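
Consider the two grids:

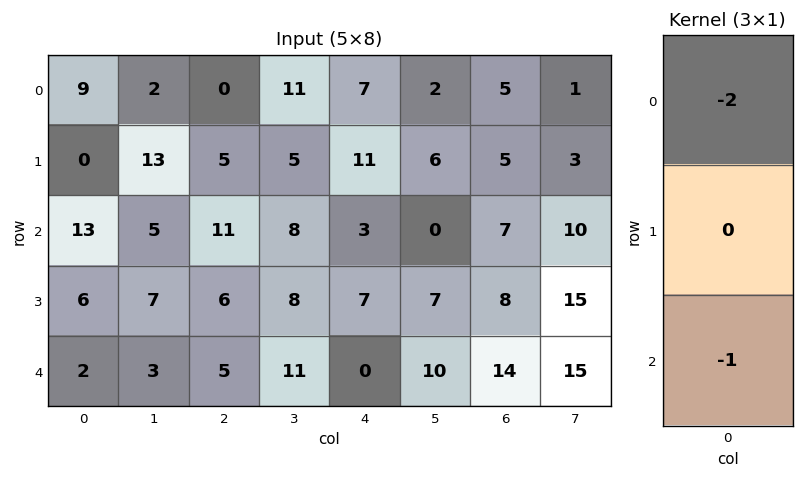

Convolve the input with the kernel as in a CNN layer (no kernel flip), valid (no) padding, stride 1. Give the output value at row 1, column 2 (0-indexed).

The receptive field on the input at this output position is [5 / 11 / 6]. Elementwise product with the kernel and sum: 5·-2 + 6·-1.

-16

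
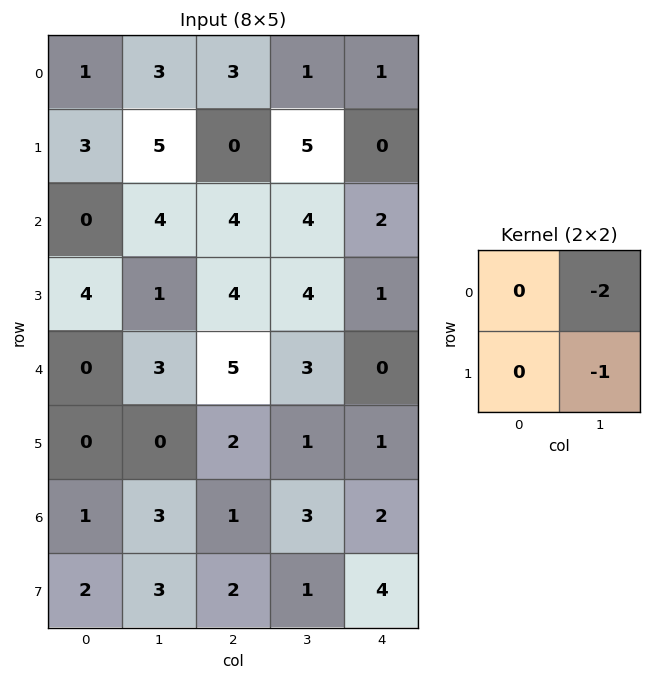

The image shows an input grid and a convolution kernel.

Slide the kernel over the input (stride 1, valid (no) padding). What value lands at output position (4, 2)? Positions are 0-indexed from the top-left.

The receptive field on the input at this output position is [5 3 / 2 1]. Elementwise product with the kernel and sum: 3·-2 + 1·-1.

-7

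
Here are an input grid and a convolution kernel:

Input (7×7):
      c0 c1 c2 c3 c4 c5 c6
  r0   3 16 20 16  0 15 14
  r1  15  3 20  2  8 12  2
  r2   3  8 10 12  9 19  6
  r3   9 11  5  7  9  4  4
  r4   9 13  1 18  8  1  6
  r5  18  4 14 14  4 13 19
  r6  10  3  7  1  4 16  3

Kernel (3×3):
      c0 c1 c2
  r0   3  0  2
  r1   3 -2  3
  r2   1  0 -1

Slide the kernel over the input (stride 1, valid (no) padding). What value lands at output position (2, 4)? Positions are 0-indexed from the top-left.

72

The receptive field on the input at this output position is [9 19 6 / 9 4 4 / 8 1 6]. Elementwise product with the kernel and sum: 9·3 + 6·2 + 9·3 + 4·-2 + 4·3 + 8·1 + 6·-1.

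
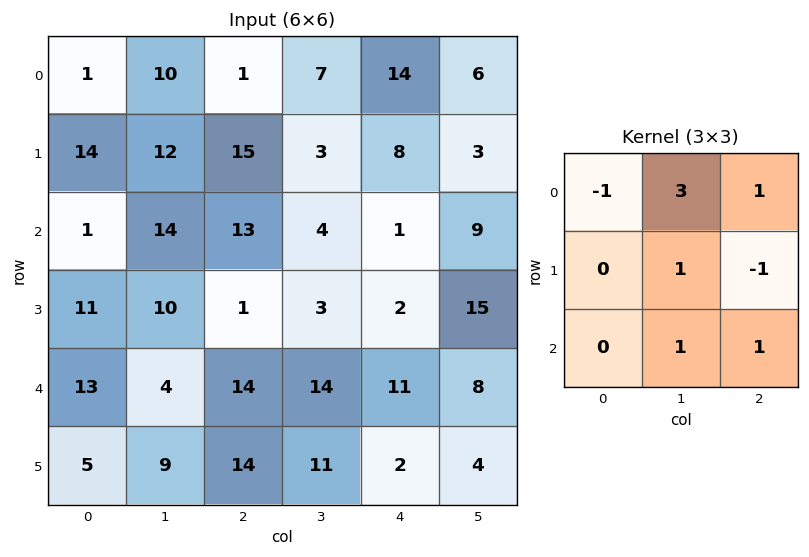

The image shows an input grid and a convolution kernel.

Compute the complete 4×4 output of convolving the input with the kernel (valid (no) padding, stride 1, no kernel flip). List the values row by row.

54 29 34 56
49 49 10 33
81 55 26 14
33 21 26 27

Output[0,0]: The receptive field on the input at this output position is [1 10 1 / 14 12 15 / 1 14 13]. Elementwise product with the kernel and sum: 1·-1 + 10·3 + 1·1 + 12·1 + 15·-1 + 14·1 + 13·1.
Output[0,1]: The receptive field on the input at this output position is [10 1 7 / 12 15 3 / 14 13 4]. Elementwise product with the kernel and sum: 10·-1 + 1·3 + 7·1 + 15·1 + 3·-1 + 13·1 + 4·1.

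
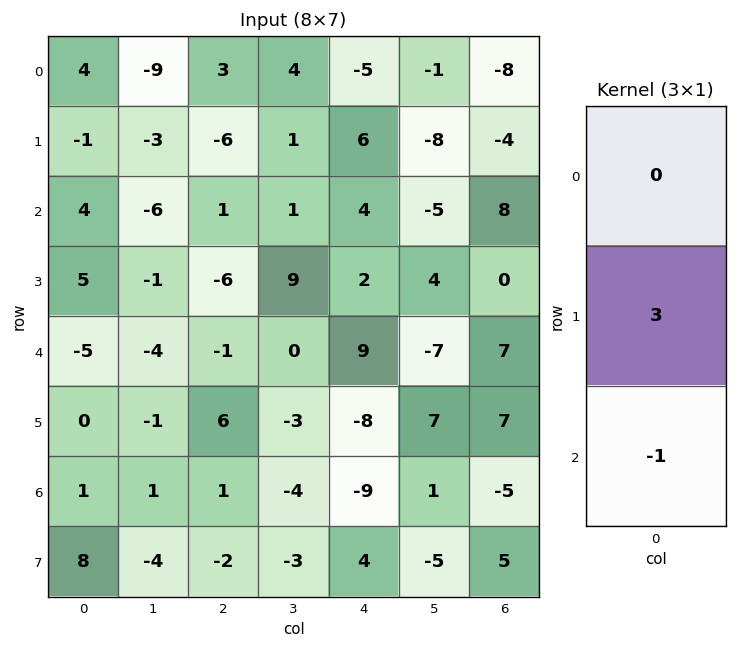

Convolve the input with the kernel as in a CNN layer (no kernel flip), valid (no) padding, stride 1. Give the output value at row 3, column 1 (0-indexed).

The receptive field on the input at this output position is [-1 / -4 / -1]. Elementwise product with the kernel and sum: -4·3 + -1·-1.

-11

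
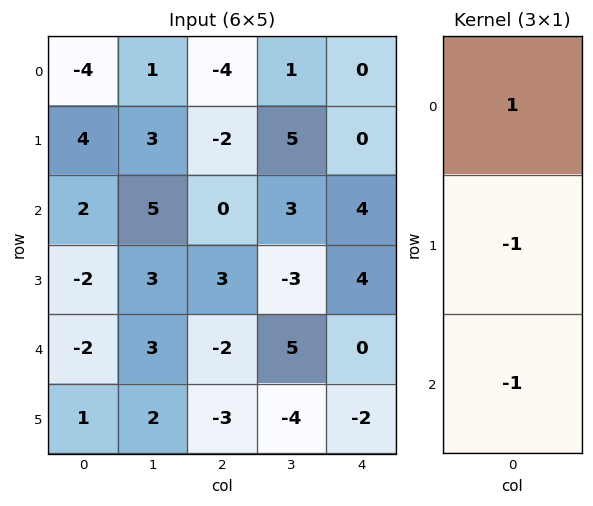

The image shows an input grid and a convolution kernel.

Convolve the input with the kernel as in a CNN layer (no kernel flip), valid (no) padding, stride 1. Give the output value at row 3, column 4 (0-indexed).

The receptive field on the input at this output position is [4 / 0 / -2]. Elementwise product with the kernel and sum: 4·1 + 0·-1 + -2·-1.

6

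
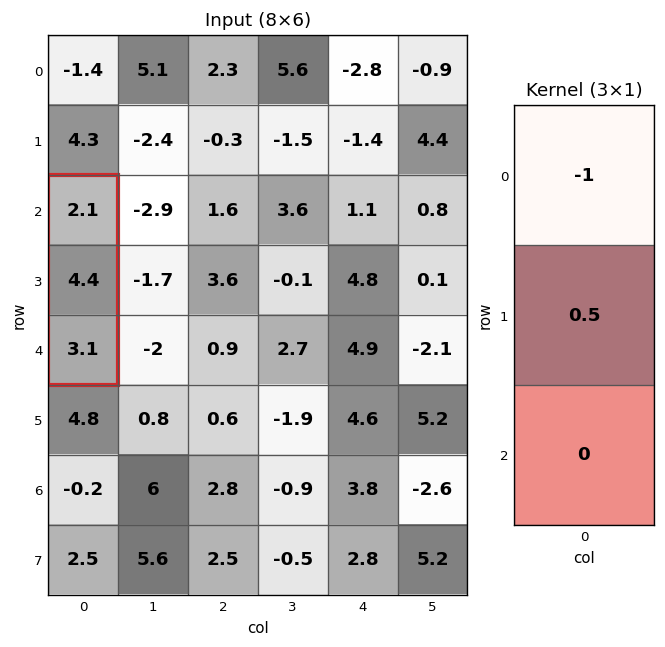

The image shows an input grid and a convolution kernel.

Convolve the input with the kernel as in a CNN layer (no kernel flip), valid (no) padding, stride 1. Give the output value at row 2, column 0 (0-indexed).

0.1

The receptive field on the input at this output position is [2.1 / 4.4 / 3.1]. Elementwise product with the kernel and sum: 2.1·-1 + 4.4·0.5.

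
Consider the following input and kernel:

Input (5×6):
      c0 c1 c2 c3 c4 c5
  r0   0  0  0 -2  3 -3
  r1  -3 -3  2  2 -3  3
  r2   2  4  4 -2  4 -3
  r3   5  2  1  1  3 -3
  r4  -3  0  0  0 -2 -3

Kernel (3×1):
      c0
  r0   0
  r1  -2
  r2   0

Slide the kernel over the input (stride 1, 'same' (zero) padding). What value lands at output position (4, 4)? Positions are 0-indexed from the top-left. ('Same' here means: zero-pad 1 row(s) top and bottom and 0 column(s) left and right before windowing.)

4

The receptive field on the zero-padded input at this output position is [3 / -2 / 0]. Elementwise product with the kernel and sum: -2·-2.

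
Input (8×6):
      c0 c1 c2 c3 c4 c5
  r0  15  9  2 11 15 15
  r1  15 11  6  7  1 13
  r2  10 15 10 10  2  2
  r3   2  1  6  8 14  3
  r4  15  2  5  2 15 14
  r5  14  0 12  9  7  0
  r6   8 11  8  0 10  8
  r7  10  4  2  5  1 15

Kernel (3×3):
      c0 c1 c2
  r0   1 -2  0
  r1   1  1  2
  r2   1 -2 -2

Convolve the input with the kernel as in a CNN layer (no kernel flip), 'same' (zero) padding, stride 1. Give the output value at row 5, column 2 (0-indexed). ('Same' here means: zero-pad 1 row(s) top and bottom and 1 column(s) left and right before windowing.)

The receptive field on the zero-padded input at this output position is [2 5 2 / 0 12 9 / 11 8 0]. Elementwise product with the kernel and sum: 2·1 + 5·-2 + 0·1 + 12·1 + 9·2 + 11·1 + 8·-2 + 0·-2.

17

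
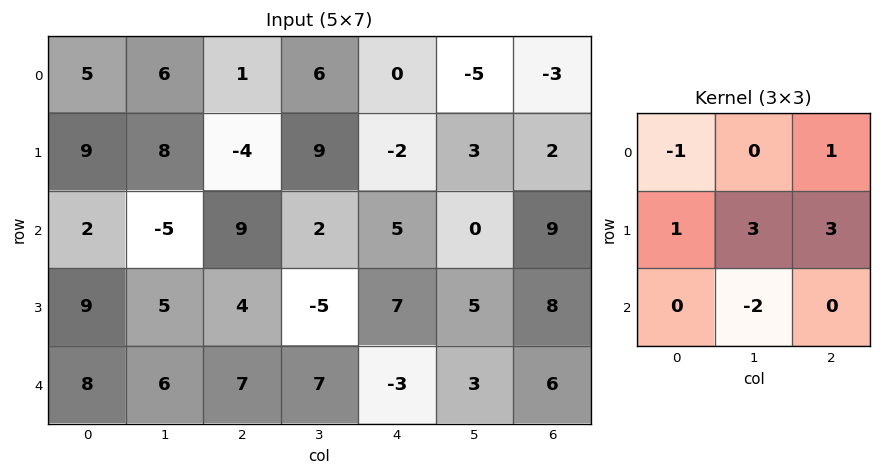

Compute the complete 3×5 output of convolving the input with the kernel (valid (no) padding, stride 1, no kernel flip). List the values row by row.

Output[0,0]: The receptive field on the input at this output position is [5 6 1 / 9 8 -4 / 2 -5 9]. Elementwise product with the kernel and sum: 5·-1 + 1·1 + 9·1 + 8·3 + -4·3 + -5·-2.

27 5 12 -9 10
-9 21 42 -3 26
31 -5 -8 35 44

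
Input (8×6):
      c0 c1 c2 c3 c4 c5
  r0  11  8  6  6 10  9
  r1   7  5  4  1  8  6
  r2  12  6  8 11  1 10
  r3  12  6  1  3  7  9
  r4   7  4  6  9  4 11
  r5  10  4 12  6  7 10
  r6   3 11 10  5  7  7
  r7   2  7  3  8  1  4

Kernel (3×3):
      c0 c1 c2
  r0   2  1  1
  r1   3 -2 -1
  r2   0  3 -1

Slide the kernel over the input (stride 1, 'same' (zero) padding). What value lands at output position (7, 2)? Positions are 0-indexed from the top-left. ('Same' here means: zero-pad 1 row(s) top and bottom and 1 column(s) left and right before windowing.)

44

The receptive field on the zero-padded input at this output position is [11 10 5 / 7 3 8 / 0 0 0]. Elementwise product with the kernel and sum: 11·2 + 10·1 + 5·1 + 7·3 + 3·-2 + 8·-1 + 0·3 + 0·-1.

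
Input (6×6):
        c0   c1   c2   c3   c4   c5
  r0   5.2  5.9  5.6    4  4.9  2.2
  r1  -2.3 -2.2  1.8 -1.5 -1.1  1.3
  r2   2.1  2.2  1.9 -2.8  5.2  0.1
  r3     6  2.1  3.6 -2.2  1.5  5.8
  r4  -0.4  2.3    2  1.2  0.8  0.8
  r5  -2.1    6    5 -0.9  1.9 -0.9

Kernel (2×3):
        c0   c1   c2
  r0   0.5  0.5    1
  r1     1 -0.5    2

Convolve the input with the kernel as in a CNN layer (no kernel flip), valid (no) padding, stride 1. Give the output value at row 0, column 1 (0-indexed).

The receptive field on the input at this output position is [5.9 5.6 4 / -2.2 1.8 -1.5]. Elementwise product with the kernel and sum: 5.9·0.5 + 5.6·0.5 + 4·1 + -2.2·1 + 1.8·-0.5 + -1.5·2.

3.65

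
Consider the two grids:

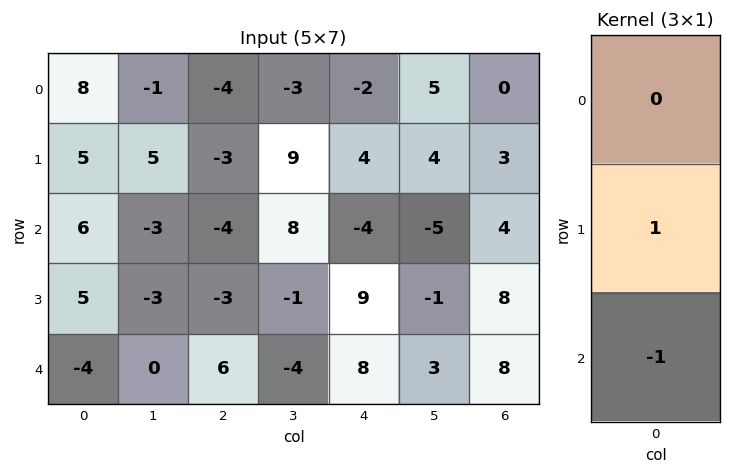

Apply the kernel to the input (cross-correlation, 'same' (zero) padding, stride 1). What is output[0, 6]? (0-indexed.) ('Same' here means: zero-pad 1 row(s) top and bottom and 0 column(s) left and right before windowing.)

-3

The receptive field on the zero-padded input at this output position is [0 / 0 / 3]. Elementwise product with the kernel and sum: 0·1 + 3·-1.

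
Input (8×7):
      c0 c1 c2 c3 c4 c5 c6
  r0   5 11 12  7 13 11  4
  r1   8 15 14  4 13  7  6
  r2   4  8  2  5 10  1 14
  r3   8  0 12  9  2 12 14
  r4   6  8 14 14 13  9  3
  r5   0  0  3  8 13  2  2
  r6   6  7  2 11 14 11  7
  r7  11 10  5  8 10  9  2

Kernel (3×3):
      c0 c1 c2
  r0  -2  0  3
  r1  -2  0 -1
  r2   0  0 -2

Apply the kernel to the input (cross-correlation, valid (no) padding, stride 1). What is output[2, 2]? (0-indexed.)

-26

The receptive field on the input at this output position is [2 5 10 / 12 9 2 / 14 14 13]. Elementwise product with the kernel and sum: 2·-2 + 10·3 + 12·-2 + 2·-1 + 13·-2.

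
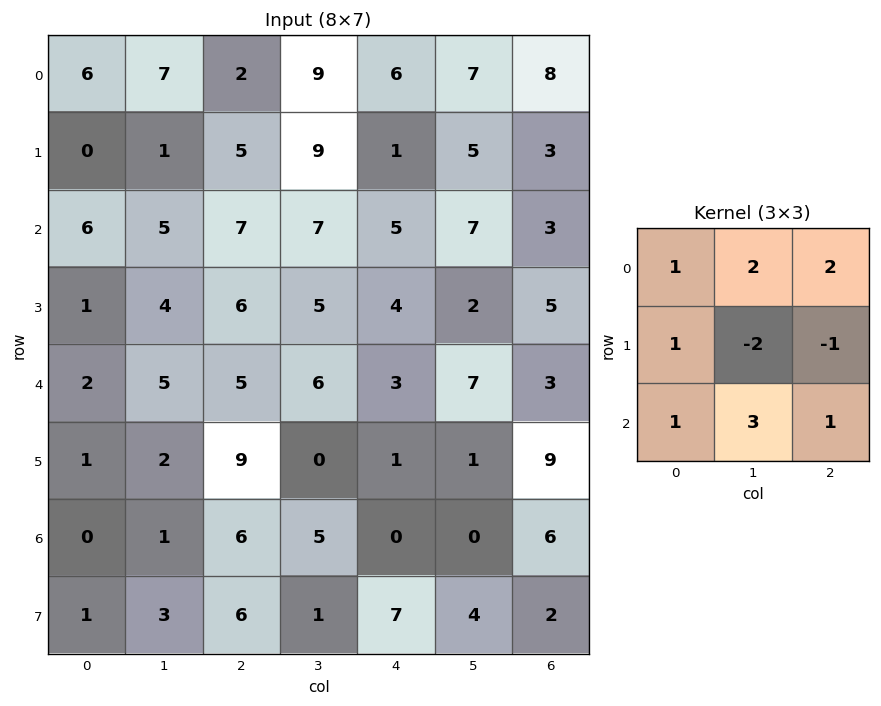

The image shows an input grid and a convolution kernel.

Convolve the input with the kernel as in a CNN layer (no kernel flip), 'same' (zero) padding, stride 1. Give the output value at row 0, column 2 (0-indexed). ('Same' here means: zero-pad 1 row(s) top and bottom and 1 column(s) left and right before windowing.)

The receptive field on the zero-padded input at this output position is [0 0 0 / 7 2 9 / 1 5 9]. Elementwise product with the kernel and sum: 0·1 + 0·2 + 0·2 + 7·1 + 2·-2 + 9·-1 + 1·1 + 5·3 + 9·1.

19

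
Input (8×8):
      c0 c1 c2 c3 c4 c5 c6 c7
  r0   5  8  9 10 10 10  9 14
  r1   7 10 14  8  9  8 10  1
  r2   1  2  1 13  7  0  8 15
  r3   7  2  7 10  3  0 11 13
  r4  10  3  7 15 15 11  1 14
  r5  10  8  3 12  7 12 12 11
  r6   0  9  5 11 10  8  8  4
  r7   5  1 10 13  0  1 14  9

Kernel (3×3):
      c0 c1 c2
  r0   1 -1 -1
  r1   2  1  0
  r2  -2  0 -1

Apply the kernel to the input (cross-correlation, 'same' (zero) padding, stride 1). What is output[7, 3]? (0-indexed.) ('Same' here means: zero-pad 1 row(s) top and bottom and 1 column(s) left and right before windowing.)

The receptive field on the zero-padded input at this output position is [5 11 10 / 10 13 0 / 0 0 0]. Elementwise product with the kernel and sum: 5·1 + 11·-1 + 10·-1 + 10·2 + 13·1 + 0·-2 + 0·-1.

17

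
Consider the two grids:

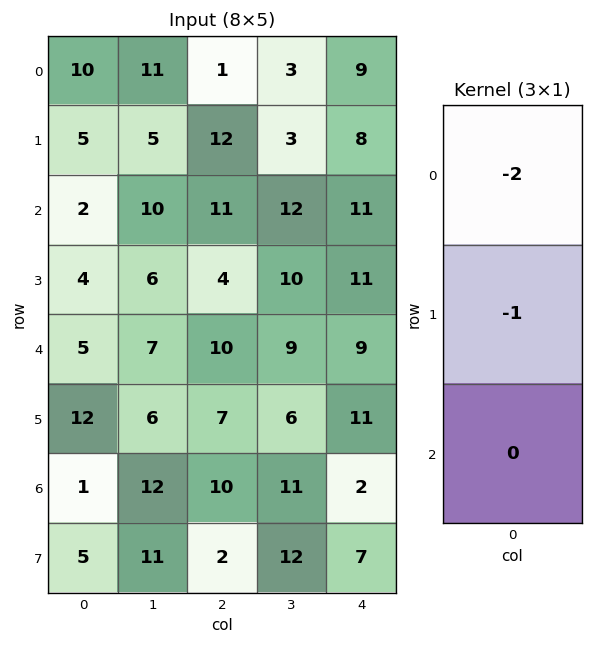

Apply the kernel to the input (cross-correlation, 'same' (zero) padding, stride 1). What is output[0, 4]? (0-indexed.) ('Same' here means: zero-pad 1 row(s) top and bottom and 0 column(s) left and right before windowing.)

The receptive field on the zero-padded input at this output position is [0 / 9 / 8]. Elementwise product with the kernel and sum: 0·-2 + 9·-1.

-9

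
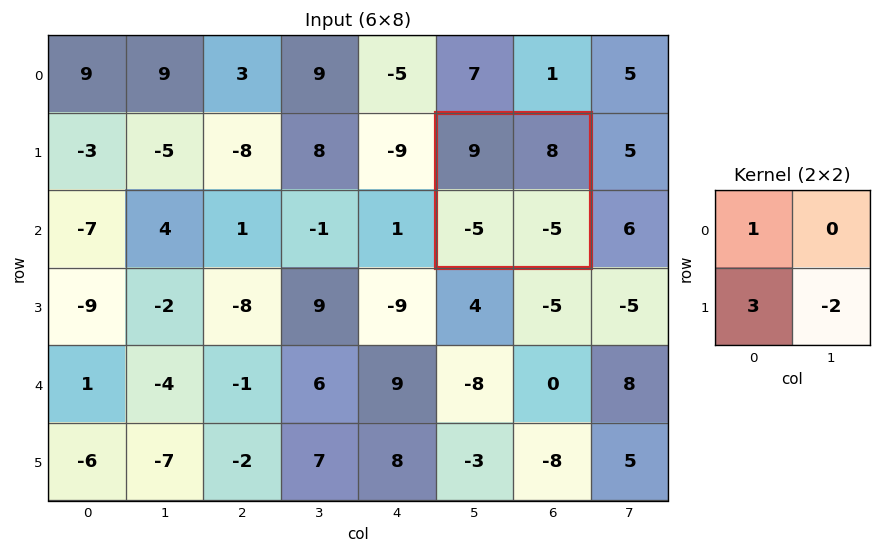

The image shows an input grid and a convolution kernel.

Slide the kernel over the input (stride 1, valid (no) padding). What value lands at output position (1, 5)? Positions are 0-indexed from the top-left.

The receptive field on the input at this output position is [9 8 / -5 -5]. Elementwise product with the kernel and sum: 9·1 + -5·3 + -5·-2.

4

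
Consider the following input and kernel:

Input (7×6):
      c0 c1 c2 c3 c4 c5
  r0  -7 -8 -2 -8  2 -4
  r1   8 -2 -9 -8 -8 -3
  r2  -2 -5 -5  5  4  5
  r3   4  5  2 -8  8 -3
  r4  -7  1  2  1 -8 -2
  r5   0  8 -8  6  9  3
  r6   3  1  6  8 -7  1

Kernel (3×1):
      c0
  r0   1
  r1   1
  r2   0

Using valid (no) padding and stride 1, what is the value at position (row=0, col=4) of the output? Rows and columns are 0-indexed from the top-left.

-6

The receptive field on the input at this output position is [2 / -8 / 4]. Elementwise product with the kernel and sum: 2·1 + -8·1.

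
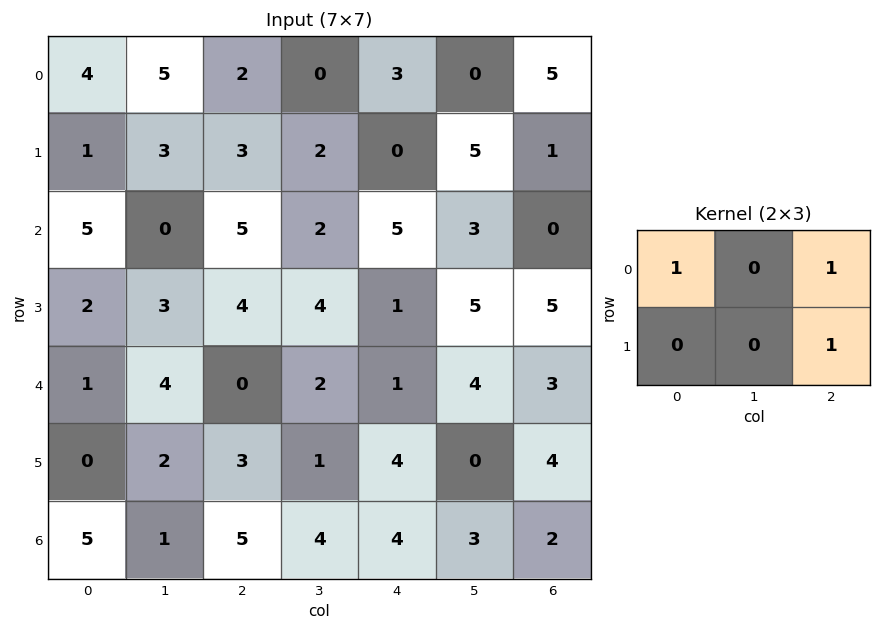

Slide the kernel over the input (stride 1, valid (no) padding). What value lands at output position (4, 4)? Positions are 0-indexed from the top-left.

The receptive field on the input at this output position is [1 4 3 / 4 0 4]. Elementwise product with the kernel and sum: 1·1 + 3·1 + 4·1.

8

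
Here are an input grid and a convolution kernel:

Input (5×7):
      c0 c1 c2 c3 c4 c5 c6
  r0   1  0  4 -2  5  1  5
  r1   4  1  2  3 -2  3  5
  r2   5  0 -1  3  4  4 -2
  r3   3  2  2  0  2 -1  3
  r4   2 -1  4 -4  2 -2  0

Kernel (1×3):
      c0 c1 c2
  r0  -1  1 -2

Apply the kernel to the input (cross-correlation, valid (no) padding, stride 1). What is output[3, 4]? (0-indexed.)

-9

The receptive field on the input at this output position is [2 -1 3]. Elementwise product with the kernel and sum: 2·-1 + -1·1 + 3·-2.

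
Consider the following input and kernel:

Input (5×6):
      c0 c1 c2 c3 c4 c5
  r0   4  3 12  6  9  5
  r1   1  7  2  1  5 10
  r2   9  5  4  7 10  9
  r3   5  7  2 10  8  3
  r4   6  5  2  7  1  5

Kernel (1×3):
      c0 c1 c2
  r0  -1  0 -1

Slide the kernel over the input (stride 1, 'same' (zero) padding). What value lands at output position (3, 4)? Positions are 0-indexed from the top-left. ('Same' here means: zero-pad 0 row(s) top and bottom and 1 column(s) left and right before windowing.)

-13

The receptive field on the zero-padded input at this output position is [10 8 3]. Elementwise product with the kernel and sum: 10·-1 + 3·-1.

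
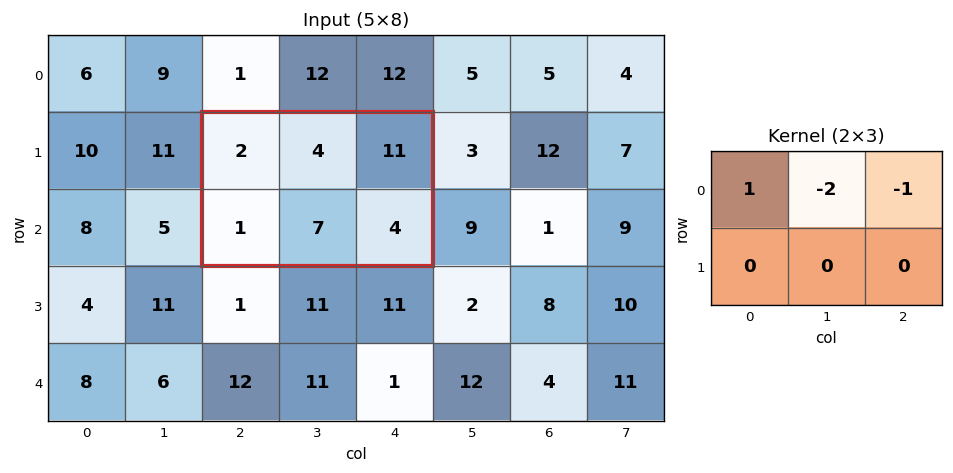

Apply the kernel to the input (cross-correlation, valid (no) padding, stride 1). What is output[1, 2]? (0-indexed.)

The receptive field on the input at this output position is [2 4 11 / 1 7 4]. Elementwise product with the kernel and sum: 2·1 + 4·-2 + 11·-1.

-17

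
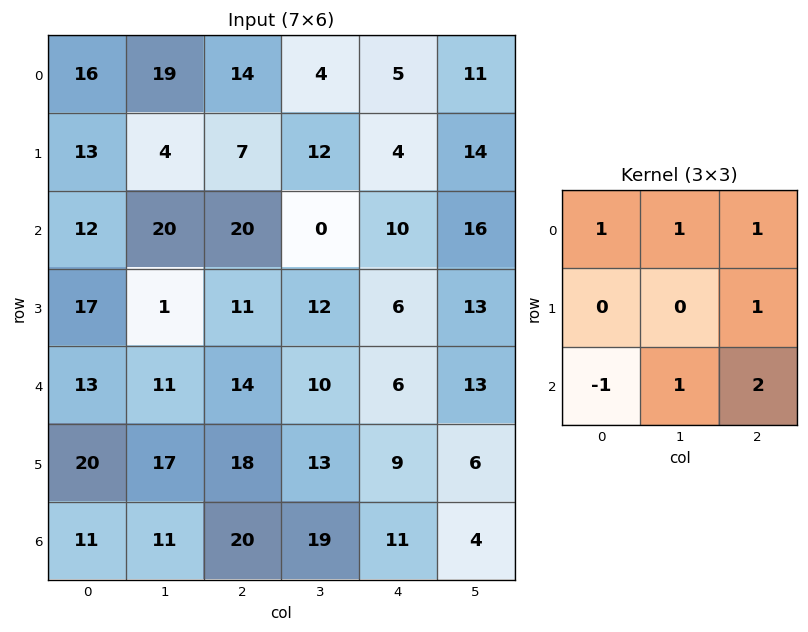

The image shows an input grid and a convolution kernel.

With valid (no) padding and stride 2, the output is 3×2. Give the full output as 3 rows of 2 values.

104 27
89 44
96 60

Output[0,0]: The receptive field on the input at this output position is [16 19 14 / 13 4 7 / 12 20 20]. Elementwise product with the kernel and sum: 16·1 + 19·1 + 14·1 + 7·1 + 12·-1 + 20·1 + 20·2.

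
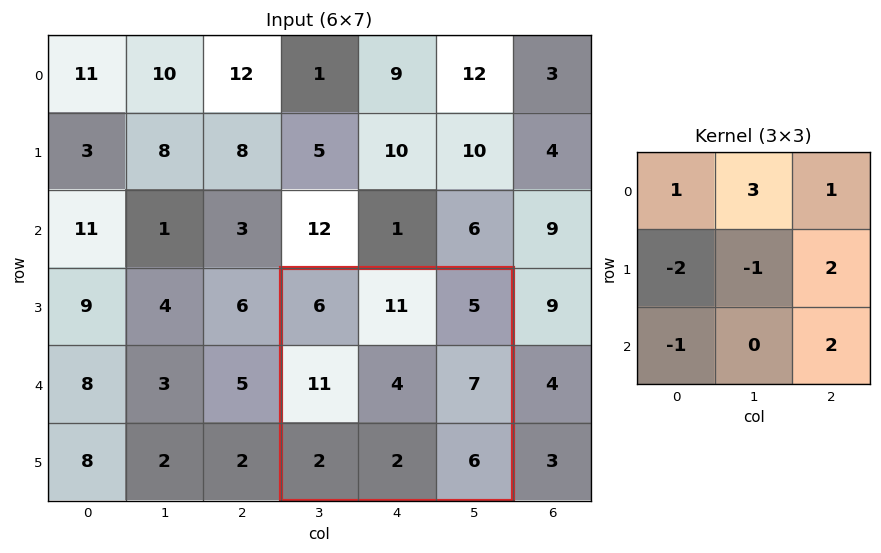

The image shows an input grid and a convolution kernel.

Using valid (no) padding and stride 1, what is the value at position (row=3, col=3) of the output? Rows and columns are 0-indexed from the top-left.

42

The receptive field on the input at this output position is [6 11 5 / 11 4 7 / 2 2 6]. Elementwise product with the kernel and sum: 6·1 + 11·3 + 5·1 + 11·-2 + 4·-1 + 7·2 + 2·-1 + 6·2.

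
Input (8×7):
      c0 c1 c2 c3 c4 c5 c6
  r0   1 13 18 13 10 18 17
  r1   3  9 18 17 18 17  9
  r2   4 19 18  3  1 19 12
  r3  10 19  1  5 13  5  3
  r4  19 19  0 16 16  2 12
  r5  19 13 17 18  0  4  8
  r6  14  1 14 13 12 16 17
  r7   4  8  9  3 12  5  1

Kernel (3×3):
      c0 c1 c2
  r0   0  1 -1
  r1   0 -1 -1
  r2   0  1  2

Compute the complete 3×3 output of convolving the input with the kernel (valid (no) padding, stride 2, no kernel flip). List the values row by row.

Output[0,0]: The receptive field on the input at this output position is [1 13 18 / 3 9 18 / 4 19 18]. Elementwise product with the kernel and sum: 13·1 + 18·-1 + 9·-1 + 18·-1 + 19·1 + 18·2.
Output[0,1]: The receptive field on the input at this output position is [18 13 10 / 18 17 18 / 18 3 1]. Elementwise product with the kernel and sum: 13·1 + 10·-1 + 17·-1 + 18·-1 + 3·1 + 1·2.

23 -27 18
0 32 25
18 19 28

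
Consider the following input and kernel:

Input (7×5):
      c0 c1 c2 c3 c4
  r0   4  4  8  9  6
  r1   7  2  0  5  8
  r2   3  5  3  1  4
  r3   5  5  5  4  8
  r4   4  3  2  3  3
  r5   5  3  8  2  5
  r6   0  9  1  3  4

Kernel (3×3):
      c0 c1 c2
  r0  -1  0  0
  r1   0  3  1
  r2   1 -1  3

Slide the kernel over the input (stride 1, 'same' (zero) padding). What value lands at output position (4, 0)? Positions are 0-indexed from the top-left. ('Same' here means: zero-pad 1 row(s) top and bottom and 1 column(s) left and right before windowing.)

19

The receptive field on the zero-padded input at this output position is [0 5 5 / 0 4 3 / 0 5 3]. Elementwise product with the kernel and sum: 0·-1 + 4·3 + 3·1 + 0·1 + 5·-1 + 3·3.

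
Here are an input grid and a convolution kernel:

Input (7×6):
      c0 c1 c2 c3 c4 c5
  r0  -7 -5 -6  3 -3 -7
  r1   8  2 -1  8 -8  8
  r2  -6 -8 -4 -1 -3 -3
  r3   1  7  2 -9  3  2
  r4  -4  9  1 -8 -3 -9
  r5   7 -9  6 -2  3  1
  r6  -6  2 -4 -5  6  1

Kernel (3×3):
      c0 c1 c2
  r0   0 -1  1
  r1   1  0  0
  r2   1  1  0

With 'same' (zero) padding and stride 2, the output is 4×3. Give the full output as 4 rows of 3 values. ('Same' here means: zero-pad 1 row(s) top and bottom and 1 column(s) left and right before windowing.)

Output[0,0]: The receptive field on the zero-padded input at this output position is [0 0 0 / 0 -7 -5 / 0 8 2]. Elementwise product with the kernel and sum: 0·-1 + 0·1 + 0·1 + 0·1 + 8·1.
Output[0,1]: The receptive field on the zero-padded input at this output position is [0 0 0 / -5 -6 3 / 2 -1 8]. Elementwise product with the kernel and sum: 0·-1 + 0·1 + -5·1 + 2·1 + -1·1.

8 -4 3
-5 10 9
13 -5 -8
-16 -6 -7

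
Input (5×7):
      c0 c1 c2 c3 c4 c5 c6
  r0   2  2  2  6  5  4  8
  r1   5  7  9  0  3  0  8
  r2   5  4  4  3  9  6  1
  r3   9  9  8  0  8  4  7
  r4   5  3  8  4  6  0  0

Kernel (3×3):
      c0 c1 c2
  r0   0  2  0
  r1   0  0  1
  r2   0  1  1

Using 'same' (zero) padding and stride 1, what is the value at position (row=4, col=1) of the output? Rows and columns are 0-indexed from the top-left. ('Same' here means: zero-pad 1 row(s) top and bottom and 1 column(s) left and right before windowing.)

26

The receptive field on the zero-padded input at this output position is [9 9 8 / 5 3 8 / 0 0 0]. Elementwise product with the kernel and sum: 9·2 + 8·1 + 0·1 + 0·1.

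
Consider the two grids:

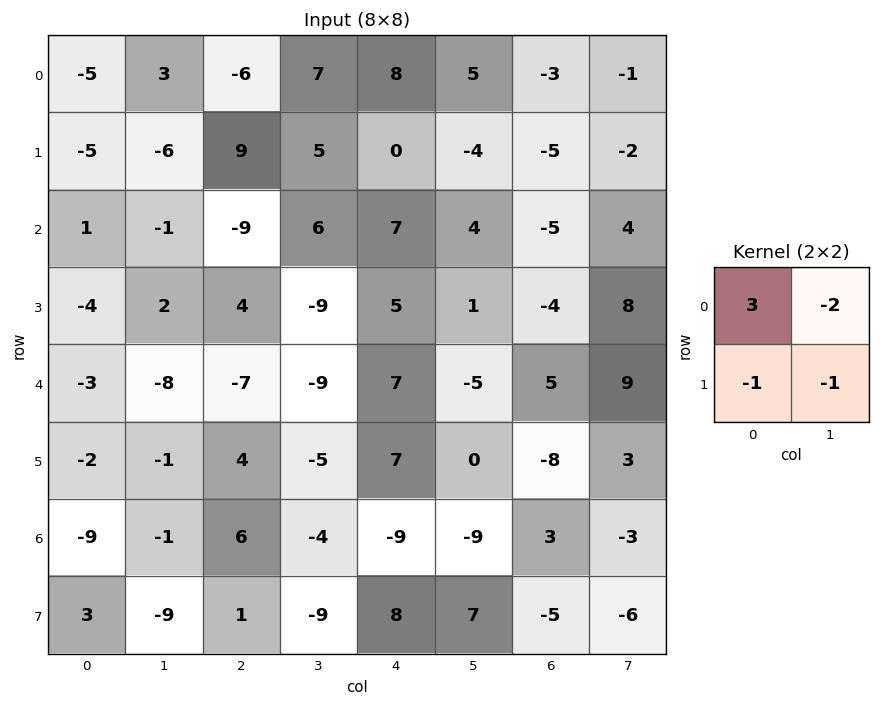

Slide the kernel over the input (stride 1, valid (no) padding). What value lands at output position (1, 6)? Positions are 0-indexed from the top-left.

-10

The receptive field on the input at this output position is [-5 -2 / -5 4]. Elementwise product with the kernel and sum: -5·3 + -2·-2 + -5·-1 + 4·-1.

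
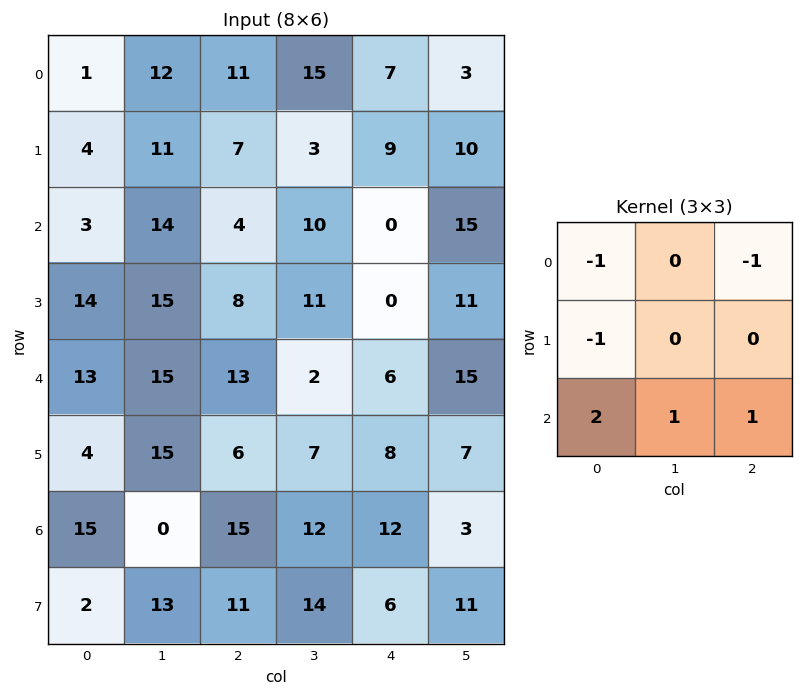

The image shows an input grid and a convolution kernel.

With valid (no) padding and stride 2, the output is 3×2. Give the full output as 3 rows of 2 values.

Output[0,0]: The receptive field on the input at this output position is [1 12 11 / 4 11 7 / 3 14 4]. Elementwise product with the kernel and sum: 1·-1 + 11·-1 + 4·-1 + 3·2 + 14·1 + 4·1.

8 -7
33 22
15 29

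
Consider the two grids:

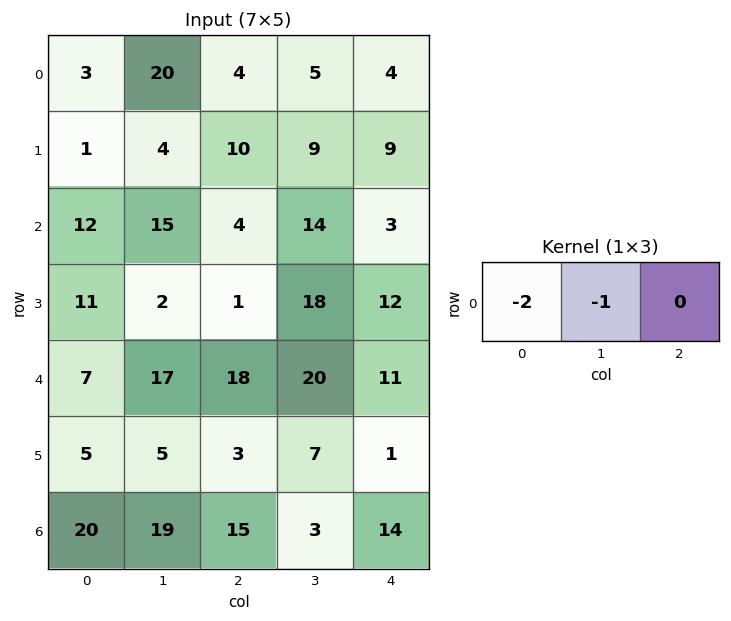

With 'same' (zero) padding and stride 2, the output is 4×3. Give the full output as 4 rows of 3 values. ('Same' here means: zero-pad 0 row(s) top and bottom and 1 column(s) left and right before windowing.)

-3 -44 -14
-12 -34 -31
-7 -52 -51
-20 -53 -20

Output[0,0]: The receptive field on the zero-padded input at this output position is [0 3 20]. Elementwise product with the kernel and sum: 0·-2 + 3·-1.
Output[0,1]: The receptive field on the zero-padded input at this output position is [20 4 5]. Elementwise product with the kernel and sum: 20·-2 + 4·-1.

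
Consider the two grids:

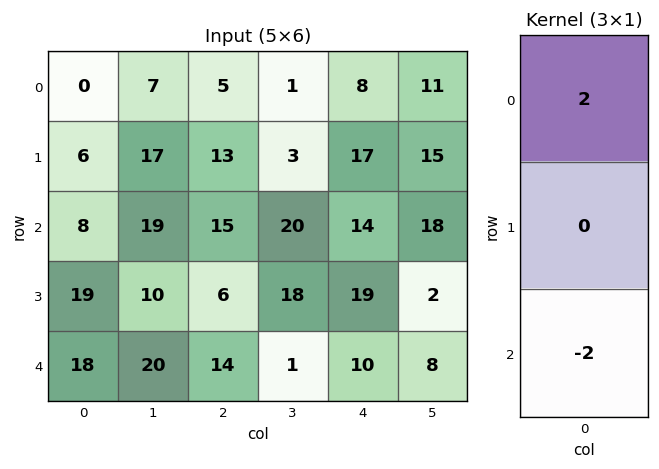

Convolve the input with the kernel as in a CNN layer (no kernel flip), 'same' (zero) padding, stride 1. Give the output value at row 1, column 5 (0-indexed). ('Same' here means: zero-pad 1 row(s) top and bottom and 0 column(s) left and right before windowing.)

The receptive field on the zero-padded input at this output position is [11 / 15 / 18]. Elementwise product with the kernel and sum: 11·2 + 18·-2.

-14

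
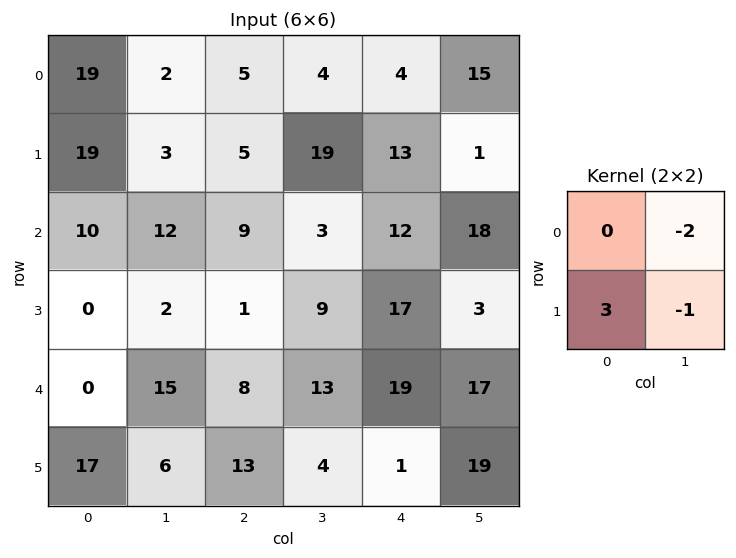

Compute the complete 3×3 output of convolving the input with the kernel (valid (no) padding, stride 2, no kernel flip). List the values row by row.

Output[0,0]: The receptive field on the input at this output position is [19 2 / 19 3]. Elementwise product with the kernel and sum: 2·-2 + 19·3 + 3·-1.
Output[0,1]: The receptive field on the input at this output position is [5 4 / 5 19]. Elementwise product with the kernel and sum: 4·-2 + 5·3 + 19·-1.

50 -12 8
-26 -12 12
15 9 -50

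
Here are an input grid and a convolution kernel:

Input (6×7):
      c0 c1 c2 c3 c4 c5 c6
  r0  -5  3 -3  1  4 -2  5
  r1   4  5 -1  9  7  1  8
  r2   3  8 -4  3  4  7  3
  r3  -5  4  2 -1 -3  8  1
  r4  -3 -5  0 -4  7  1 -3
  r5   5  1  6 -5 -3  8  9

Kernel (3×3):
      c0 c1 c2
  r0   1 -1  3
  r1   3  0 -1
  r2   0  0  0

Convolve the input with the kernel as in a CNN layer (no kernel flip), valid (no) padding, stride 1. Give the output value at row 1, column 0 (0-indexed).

9

The receptive field on the input at this output position is [4 5 -1 / 3 8 -4 / -5 4 2]. Elementwise product with the kernel and sum: 4·1 + 5·-1 + -1·3 + 3·3 + -4·-1.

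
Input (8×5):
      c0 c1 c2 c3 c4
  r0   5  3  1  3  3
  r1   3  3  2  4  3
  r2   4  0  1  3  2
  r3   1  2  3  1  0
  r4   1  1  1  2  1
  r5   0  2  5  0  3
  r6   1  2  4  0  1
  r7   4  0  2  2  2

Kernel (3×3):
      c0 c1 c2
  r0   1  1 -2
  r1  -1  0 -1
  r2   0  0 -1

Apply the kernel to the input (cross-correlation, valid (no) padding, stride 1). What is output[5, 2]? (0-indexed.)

The receptive field on the input at this output position is [5 0 3 / 4 0 1 / 2 2 2]. Elementwise product with the kernel and sum: 5·1 + 0·1 + 3·-2 + 4·-1 + 1·-1 + 2·-1.

-8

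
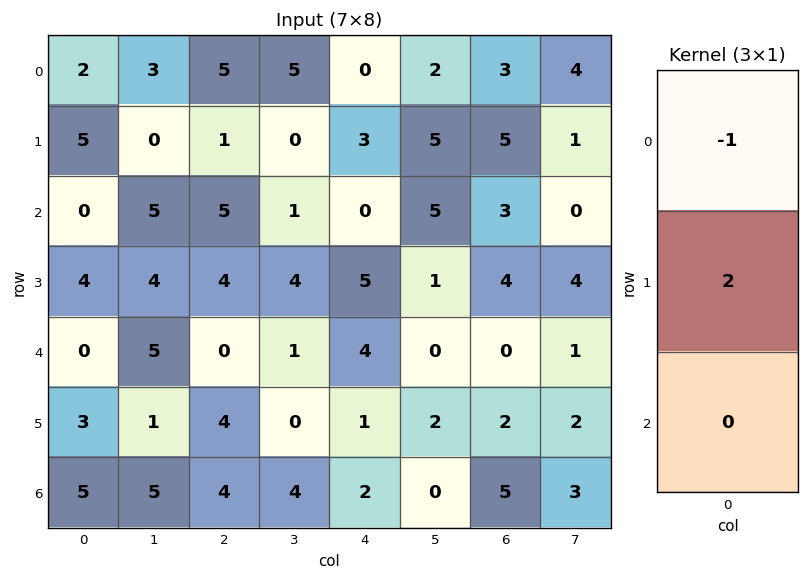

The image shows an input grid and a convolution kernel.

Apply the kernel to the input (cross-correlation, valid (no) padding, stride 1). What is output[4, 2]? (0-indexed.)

8

The receptive field on the input at this output position is [0 / 4 / 4]. Elementwise product with the kernel and sum: 0·-1 + 4·2.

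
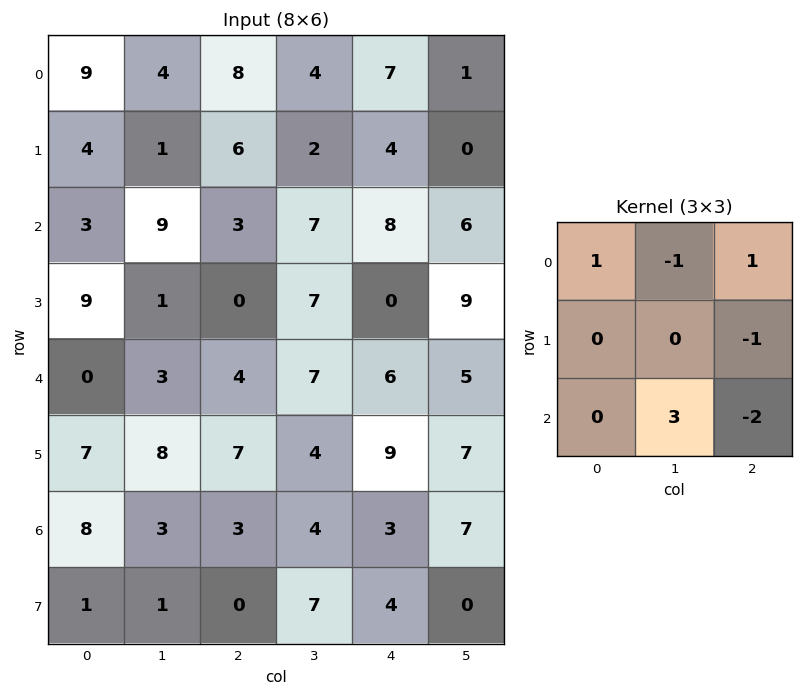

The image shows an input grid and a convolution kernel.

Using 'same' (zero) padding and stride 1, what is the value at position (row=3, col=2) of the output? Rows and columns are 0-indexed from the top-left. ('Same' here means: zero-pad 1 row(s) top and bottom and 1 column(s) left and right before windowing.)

4

The receptive field on the zero-padded input at this output position is [9 3 7 / 1 0 7 / 3 4 7]. Elementwise product with the kernel and sum: 9·1 + 3·-1 + 7·1 + 7·-1 + 4·3 + 7·-2.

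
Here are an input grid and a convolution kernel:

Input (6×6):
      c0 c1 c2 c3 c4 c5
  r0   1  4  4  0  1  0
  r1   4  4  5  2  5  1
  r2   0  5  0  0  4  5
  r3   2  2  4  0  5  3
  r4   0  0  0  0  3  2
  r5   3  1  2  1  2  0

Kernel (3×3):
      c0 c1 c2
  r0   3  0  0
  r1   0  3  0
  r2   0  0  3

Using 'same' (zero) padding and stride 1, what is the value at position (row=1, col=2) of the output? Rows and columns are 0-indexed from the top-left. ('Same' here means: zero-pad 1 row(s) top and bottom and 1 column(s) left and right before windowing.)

The receptive field on the zero-padded input at this output position is [4 4 0 / 4 5 2 / 5 0 0]. Elementwise product with the kernel and sum: 4·3 + 5·3 + 0·3.

27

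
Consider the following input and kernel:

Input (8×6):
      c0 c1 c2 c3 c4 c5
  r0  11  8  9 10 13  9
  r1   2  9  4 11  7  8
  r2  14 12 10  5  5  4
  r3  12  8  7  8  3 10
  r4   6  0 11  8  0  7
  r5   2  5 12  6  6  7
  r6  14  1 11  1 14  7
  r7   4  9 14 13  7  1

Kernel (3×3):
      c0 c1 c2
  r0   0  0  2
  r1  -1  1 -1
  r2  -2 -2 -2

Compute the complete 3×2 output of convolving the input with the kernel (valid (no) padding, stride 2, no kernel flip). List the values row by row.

Output[0,0]: The receptive field on the input at this output position is [11 8 9 / 2 9 4 / 14 12 10]. Elementwise product with the kernel and sum: 9·2 + 2·-1 + 9·1 + 4·-1 + 14·-2 + 12·-2 + 10·-2.
Output[0,1]: The receptive field on the input at this output position is [9 10 13 / 4 11 7 / 10 5 5]. Elementwise product with the kernel and sum: 13·2 + 4·-1 + 11·1 + 7·-1 + 10·-2 + 5·-2 + 5·-2.

-51 -14
-25 -30
-39 -64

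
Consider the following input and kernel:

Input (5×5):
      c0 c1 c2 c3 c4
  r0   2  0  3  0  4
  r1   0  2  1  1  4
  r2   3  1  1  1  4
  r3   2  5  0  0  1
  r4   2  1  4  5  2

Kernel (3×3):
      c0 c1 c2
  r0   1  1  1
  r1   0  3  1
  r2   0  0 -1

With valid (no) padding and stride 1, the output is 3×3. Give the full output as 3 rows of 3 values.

11 6 10
7 8 12
16 -2 5

Output[0,0]: The receptive field on the input at this output position is [2 0 3 / 0 2 1 / 3 1 1]. Elementwise product with the kernel and sum: 2·1 + 0·1 + 3·1 + 2·3 + 1·1 + 1·-1.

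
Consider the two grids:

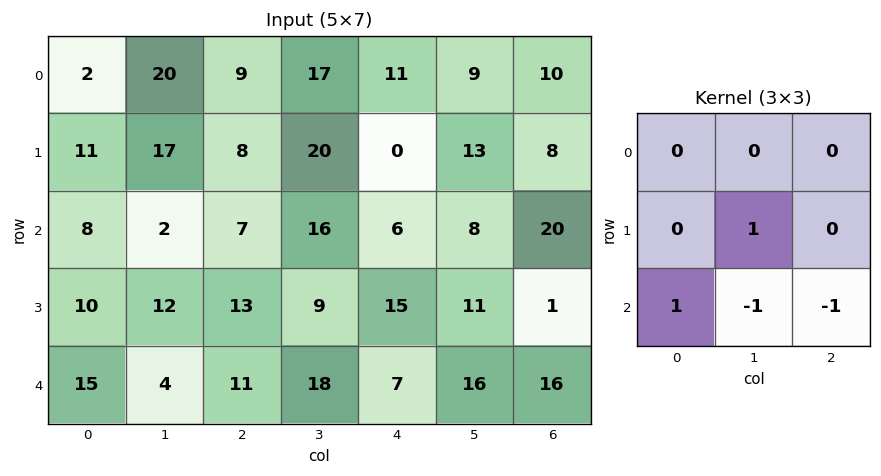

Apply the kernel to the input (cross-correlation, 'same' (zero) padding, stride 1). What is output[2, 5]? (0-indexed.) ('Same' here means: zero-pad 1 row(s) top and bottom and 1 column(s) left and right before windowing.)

11

The receptive field on the zero-padded input at this output position is [0 13 8 / 6 8 20 / 15 11 1]. Elementwise product with the kernel and sum: 8·1 + 15·1 + 11·-1 + 1·-1.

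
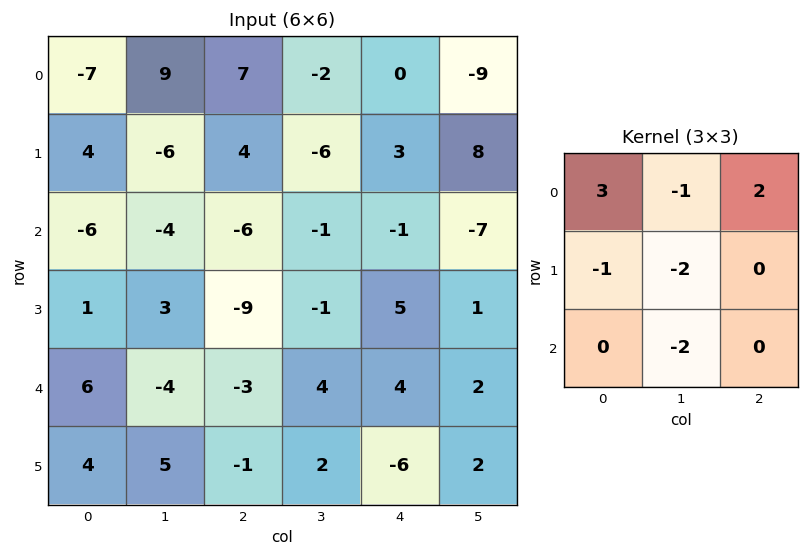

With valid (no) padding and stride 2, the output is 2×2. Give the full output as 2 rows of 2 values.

0 33
-25 -16

Output[0,0]: The receptive field on the input at this output position is [-7 9 7 / 4 -6 4 / -6 -4 -6]. Elementwise product with the kernel and sum: -7·3 + 9·-1 + 7·2 + 4·-1 + -6·-2 + -4·-2.
Output[0,1]: The receptive field on the input at this output position is [7 -2 0 / 4 -6 3 / -6 -1 -1]. Elementwise product with the kernel and sum: 7·3 + -2·-1 + 0·2 + 4·-1 + -6·-2 + -1·-2.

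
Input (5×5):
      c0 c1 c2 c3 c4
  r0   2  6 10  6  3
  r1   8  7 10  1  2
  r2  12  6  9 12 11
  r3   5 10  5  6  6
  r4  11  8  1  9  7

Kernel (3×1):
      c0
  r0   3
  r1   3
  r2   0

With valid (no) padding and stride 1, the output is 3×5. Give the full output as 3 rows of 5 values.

30 39 60 21 15
60 39 57 39 39
51 48 42 54 51

Output[0,0]: The receptive field on the input at this output position is [2 / 8 / 12]. Elementwise product with the kernel and sum: 2·3 + 8·3.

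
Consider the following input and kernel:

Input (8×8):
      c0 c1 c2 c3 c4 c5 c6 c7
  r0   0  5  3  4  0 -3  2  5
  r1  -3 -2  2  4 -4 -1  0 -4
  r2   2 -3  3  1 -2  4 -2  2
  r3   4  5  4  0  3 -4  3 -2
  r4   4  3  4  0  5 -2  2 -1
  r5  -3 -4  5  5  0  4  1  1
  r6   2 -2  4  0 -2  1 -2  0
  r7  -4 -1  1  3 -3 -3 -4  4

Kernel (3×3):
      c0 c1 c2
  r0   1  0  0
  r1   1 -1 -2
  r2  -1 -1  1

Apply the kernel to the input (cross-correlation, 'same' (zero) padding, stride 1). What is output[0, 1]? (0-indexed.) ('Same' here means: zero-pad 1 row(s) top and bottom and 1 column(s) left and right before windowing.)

-4

The receptive field on the zero-padded input at this output position is [0 0 0 / 0 5 3 / -3 -2 2]. Elementwise product with the kernel and sum: 0·1 + 0·1 + 5·-1 + 3·-2 + -3·-1 + -2·-1 + 2·1.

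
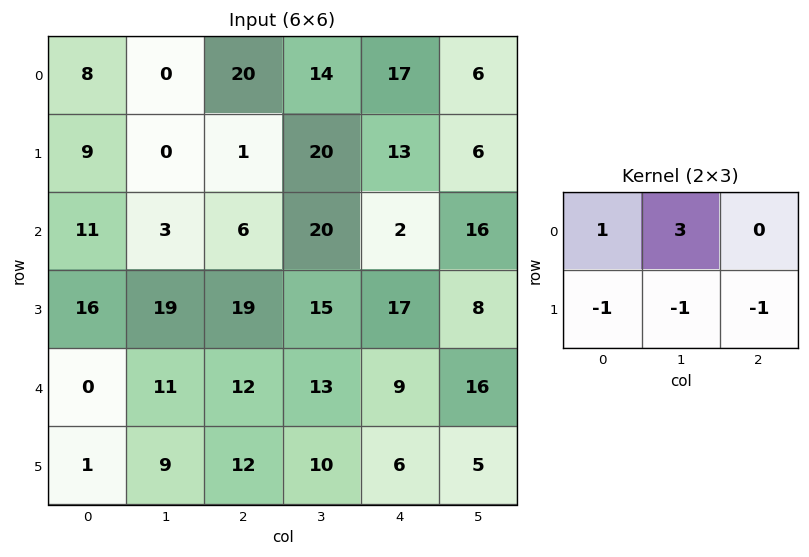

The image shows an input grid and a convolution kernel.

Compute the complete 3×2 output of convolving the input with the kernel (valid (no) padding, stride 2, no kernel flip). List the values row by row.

-2 28
-34 15
11 23

Output[0,0]: The receptive field on the input at this output position is [8 0 20 / 9 0 1]. Elementwise product with the kernel and sum: 8·1 + 0·3 + 9·-1 + 0·-1 + 1·-1.
Output[0,1]: The receptive field on the input at this output position is [20 14 17 / 1 20 13]. Elementwise product with the kernel and sum: 20·1 + 14·3 + 1·-1 + 20·-1 + 13·-1.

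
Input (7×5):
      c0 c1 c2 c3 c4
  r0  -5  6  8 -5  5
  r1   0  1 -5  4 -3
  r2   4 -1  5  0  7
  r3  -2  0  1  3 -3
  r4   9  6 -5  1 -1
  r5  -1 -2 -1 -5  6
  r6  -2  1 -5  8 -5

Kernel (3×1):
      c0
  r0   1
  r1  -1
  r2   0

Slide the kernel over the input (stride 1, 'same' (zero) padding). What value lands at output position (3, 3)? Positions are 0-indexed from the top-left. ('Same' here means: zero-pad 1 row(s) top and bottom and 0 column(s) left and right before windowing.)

The receptive field on the zero-padded input at this output position is [0 / 3 / 1]. Elementwise product with the kernel and sum: 0·1 + 3·-1.

-3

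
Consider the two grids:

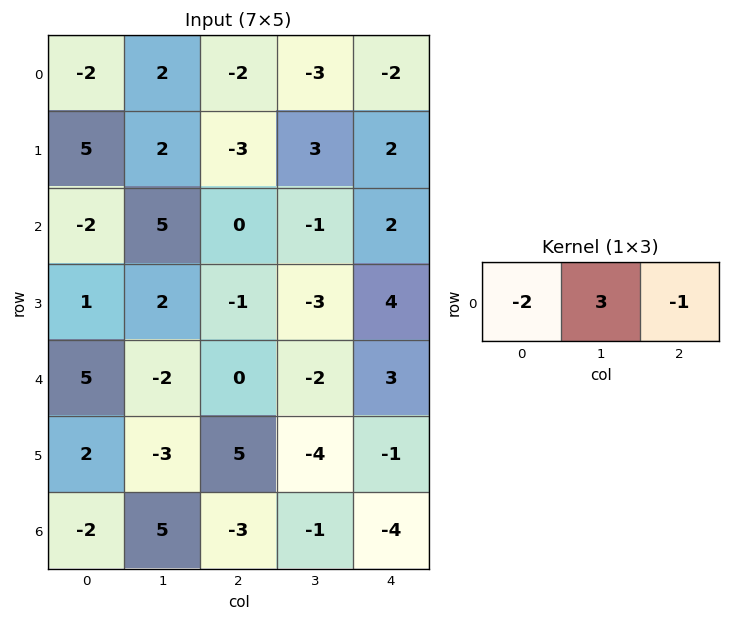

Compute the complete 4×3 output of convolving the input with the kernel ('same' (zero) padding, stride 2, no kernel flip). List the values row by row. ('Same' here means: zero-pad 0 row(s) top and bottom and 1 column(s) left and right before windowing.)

Output[0,0]: The receptive field on the zero-padded input at this output position is [0 -2 2]. Elementwise product with the kernel and sum: 0·-2 + -2·3 + 2·-1.
Output[0,1]: The receptive field on the zero-padded input at this output position is [2 -2 -3]. Elementwise product with the kernel and sum: 2·-2 + -2·3 + -3·-1.

-8 -7 0
-11 -9 8
17 6 13
-11 -18 -10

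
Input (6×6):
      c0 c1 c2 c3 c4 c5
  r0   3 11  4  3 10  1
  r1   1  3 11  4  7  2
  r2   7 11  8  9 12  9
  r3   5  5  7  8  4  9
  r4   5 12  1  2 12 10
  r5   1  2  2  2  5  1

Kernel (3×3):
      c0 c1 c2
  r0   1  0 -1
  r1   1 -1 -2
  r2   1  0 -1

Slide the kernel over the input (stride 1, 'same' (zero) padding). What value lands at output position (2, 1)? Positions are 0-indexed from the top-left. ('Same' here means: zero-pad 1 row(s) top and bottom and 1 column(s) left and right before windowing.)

The receptive field on the zero-padded input at this output position is [1 3 11 / 7 11 8 / 5 5 7]. Elementwise product with the kernel and sum: 1·1 + 11·-1 + 7·1 + 11·-1 + 8·-2 + 5·1 + 7·-1.

-32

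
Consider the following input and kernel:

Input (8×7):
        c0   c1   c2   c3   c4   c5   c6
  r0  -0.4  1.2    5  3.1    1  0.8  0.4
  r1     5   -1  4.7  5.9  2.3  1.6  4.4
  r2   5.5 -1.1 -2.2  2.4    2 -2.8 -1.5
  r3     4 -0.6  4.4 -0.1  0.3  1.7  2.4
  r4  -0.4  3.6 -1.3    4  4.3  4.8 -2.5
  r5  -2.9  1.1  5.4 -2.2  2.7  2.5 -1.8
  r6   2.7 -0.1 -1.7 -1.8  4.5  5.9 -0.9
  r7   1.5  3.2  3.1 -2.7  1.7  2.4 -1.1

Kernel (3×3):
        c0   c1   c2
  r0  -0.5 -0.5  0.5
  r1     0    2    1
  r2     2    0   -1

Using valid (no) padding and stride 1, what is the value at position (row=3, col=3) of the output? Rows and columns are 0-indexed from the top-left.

The receptive field on the input at this output position is [-0.1 0.3 1.7 / 4 4.3 4.8 / -2.2 2.7 2.5]. Elementwise product with the kernel and sum: -0.1·-0.5 + 0.3·-0.5 + 1.7·0.5 + 4.3·2 + 4.8·1 + -2.2·2 + 2.5·-1.

7.25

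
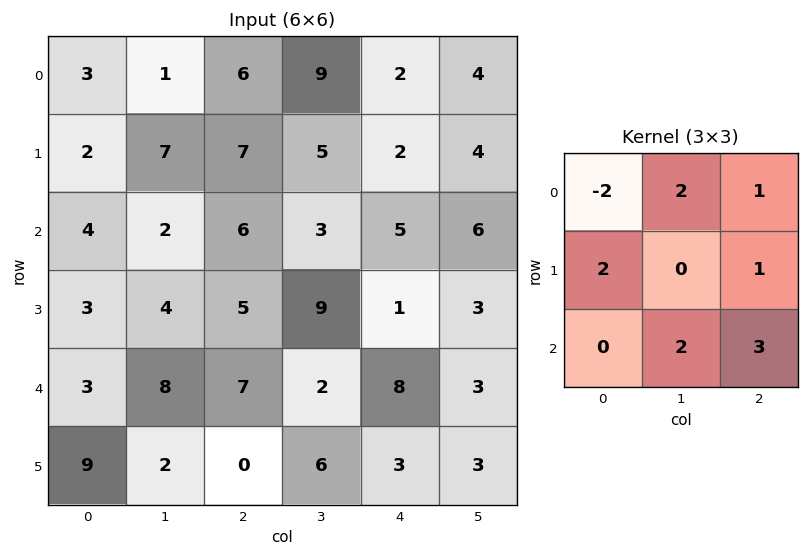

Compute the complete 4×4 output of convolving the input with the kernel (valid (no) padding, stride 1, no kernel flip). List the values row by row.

35 59 45 32
54 49 36 21
50 48 38 56
24 47 52 9

Output[0,0]: The receptive field on the input at this output position is [3 1 6 / 2 7 7 / 4 2 6]. Elementwise product with the kernel and sum: 3·-2 + 1·2 + 6·1 + 2·2 + 7·1 + 2·2 + 6·3.
Output[0,1]: The receptive field on the input at this output position is [1 6 9 / 7 7 5 / 2 6 3]. Elementwise product with the kernel and sum: 1·-2 + 6·2 + 9·1 + 7·2 + 5·1 + 6·2 + 3·3.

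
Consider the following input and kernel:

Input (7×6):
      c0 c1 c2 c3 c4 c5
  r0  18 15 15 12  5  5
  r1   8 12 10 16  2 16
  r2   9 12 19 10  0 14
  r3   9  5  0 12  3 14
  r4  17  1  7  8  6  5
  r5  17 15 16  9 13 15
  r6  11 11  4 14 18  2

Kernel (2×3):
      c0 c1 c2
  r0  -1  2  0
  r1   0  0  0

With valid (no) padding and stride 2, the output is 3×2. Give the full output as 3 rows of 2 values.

Output[0,0]: The receptive field on the input at this output position is [18 15 15 / 8 12 10]. Elementwise product with the kernel and sum: 18·-1 + 15·2.
Output[0,1]: The receptive field on the input at this output position is [15 12 5 / 10 16 2]. Elementwise product with the kernel and sum: 15·-1 + 12·2.

12 9
15 1
-15 9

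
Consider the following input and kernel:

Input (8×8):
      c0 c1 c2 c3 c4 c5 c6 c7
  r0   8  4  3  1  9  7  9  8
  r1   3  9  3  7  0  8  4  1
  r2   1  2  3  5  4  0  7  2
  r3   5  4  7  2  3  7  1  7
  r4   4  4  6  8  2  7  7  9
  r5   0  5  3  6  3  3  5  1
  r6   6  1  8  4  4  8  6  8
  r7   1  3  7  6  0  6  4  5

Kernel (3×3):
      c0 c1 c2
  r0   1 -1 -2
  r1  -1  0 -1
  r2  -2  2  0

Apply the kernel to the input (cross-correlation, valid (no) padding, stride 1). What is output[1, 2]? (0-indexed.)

-21

The receptive field on the input at this output position is [3 7 0 / 3 5 4 / 7 2 3]. Elementwise product with the kernel and sum: 3·1 + 7·-1 + 0·-2 + 3·-1 + 4·-1 + 7·-2 + 2·2.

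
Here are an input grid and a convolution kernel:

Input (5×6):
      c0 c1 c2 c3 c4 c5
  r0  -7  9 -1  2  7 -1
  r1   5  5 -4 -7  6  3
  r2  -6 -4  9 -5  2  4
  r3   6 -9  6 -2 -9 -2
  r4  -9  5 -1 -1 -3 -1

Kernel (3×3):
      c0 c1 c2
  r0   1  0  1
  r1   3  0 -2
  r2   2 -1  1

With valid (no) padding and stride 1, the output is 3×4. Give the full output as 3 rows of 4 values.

16 18 7 -34
-8 -30 30 -24
-15 -22 43 -3

Output[0,0]: The receptive field on the input at this output position is [-7 9 -1 / 5 5 -4 / -6 -4 9]. Elementwise product with the kernel and sum: -7·1 + -1·1 + 5·3 + -4·-2 + -6·2 + -4·-1 + 9·1.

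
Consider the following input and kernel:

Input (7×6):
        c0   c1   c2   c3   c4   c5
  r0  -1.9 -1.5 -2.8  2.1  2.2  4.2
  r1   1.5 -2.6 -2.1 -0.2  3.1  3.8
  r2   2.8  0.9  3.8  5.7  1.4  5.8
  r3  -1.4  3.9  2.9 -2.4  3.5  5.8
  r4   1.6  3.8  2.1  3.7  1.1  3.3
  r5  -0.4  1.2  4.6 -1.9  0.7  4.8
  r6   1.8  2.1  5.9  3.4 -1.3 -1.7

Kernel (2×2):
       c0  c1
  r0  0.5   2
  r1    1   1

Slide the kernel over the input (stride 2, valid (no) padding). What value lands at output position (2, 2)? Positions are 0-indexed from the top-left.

12.65

The receptive field on the input at this output position is [1.1 3.3 / 0.7 4.8]. Elementwise product with the kernel and sum: 1.1·0.5 + 3.3·2 + 0.7·1 + 4.8·1.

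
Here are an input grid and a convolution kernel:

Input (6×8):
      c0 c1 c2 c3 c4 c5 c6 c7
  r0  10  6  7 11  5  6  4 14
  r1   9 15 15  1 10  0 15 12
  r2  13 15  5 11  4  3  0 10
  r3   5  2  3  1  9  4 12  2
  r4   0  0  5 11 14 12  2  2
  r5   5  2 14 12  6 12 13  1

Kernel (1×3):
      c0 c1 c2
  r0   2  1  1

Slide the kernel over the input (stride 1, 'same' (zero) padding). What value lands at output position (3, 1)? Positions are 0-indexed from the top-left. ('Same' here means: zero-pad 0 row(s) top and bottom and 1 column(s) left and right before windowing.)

The receptive field on the zero-padded input at this output position is [5 2 3]. Elementwise product with the kernel and sum: 5·2 + 2·1 + 3·1.

15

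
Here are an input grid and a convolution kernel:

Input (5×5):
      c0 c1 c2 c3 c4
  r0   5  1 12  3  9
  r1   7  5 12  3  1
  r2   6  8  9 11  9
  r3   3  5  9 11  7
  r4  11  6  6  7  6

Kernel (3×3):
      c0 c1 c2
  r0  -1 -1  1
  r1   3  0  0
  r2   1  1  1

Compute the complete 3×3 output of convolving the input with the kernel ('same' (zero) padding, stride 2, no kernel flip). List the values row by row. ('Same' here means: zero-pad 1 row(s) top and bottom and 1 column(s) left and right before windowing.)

Output[0,0]: The receptive field on the zero-padded input at this output position is [0 0 0 / 0 5 1 / 0 7 5]. Elementwise product with the kernel and sum: 0·-1 + 0·-1 + 0·1 + 0·3 + 0·1 + 7·1 + 5·1.
Output[0,1]: The receptive field on the zero-padded input at this output position is [0 0 0 / 1 12 3 / 5 12 3]. Elementwise product with the kernel and sum: 0·-1 + 0·-1 + 0·1 + 1·3 + 5·1 + 12·1 + 3·1.

12 23 13
6 35 47
2 15 3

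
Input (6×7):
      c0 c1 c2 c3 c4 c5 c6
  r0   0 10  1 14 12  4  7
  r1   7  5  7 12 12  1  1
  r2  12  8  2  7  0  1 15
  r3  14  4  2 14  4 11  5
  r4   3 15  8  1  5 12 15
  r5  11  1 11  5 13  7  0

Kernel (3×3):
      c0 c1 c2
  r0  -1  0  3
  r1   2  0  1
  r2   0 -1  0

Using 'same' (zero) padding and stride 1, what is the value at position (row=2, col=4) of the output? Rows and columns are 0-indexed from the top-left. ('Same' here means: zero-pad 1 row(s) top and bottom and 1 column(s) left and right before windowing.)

2

The receptive field on the zero-padded input at this output position is [12 12 1 / 7 0 1 / 14 4 11]. Elementwise product with the kernel and sum: 12·-1 + 1·3 + 7·2 + 1·1 + 4·-1.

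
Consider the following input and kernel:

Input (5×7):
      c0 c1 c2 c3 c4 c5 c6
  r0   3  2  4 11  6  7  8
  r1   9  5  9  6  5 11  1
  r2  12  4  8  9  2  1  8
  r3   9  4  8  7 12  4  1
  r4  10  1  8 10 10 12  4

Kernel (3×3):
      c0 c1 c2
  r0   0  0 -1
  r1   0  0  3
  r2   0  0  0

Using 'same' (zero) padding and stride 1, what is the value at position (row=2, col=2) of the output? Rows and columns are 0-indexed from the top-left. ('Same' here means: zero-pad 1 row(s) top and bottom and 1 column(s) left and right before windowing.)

21

The receptive field on the zero-padded input at this output position is [5 9 6 / 4 8 9 / 4 8 7]. Elementwise product with the kernel and sum: 6·-1 + 9·3.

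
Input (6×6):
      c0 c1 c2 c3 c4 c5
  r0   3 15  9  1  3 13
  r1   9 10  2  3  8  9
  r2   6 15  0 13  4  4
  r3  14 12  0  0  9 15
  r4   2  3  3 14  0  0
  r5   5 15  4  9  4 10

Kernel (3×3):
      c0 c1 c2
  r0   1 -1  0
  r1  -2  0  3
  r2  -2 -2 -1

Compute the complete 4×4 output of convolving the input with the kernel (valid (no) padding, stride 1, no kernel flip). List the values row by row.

Output[0,0]: The receptive field on the input at this output position is [3 15 9 / 9 10 2 / 6 15 0]. Elementwise product with the kernel and sum: 3·1 + 15·-1 + 9·-2 + 2·3 + 6·-2 + 15·-2 + 0·-1.

-66 -48 -2 -19
-65 -7 2 -52
-50 -35 -20 26
-37 1 -36 -73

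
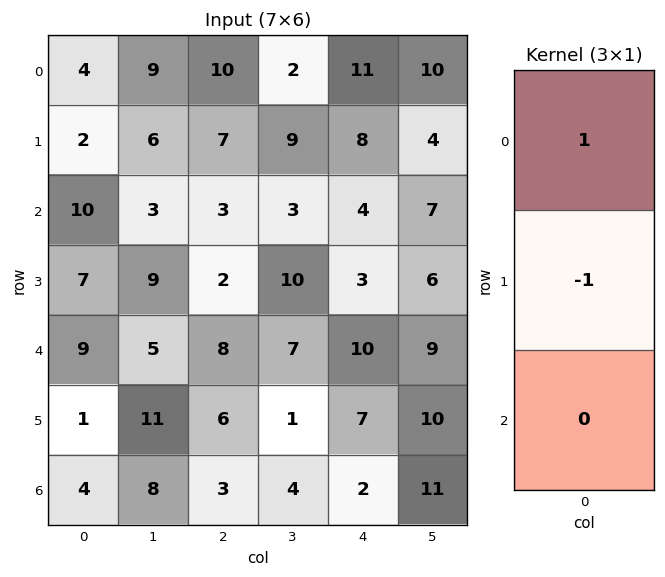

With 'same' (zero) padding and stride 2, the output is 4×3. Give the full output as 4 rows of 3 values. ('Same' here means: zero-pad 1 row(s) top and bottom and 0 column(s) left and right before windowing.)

Output[0,0]: The receptive field on the zero-padded input at this output position is [0 / 4 / 2]. Elementwise product with the kernel and sum: 0·1 + 4·-1.
Output[0,1]: The receptive field on the zero-padded input at this output position is [0 / 10 / 7]. Elementwise product with the kernel and sum: 0·1 + 10·-1.

-4 -10 -11
-8 4 4
-2 -6 -7
-3 3 5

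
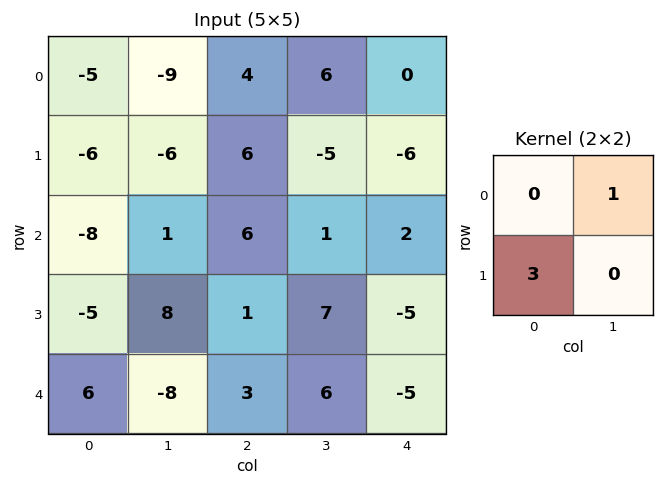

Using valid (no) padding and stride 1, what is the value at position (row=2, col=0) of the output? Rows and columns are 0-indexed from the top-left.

-14

The receptive field on the input at this output position is [-8 1 / -5 8]. Elementwise product with the kernel and sum: 1·1 + -5·3.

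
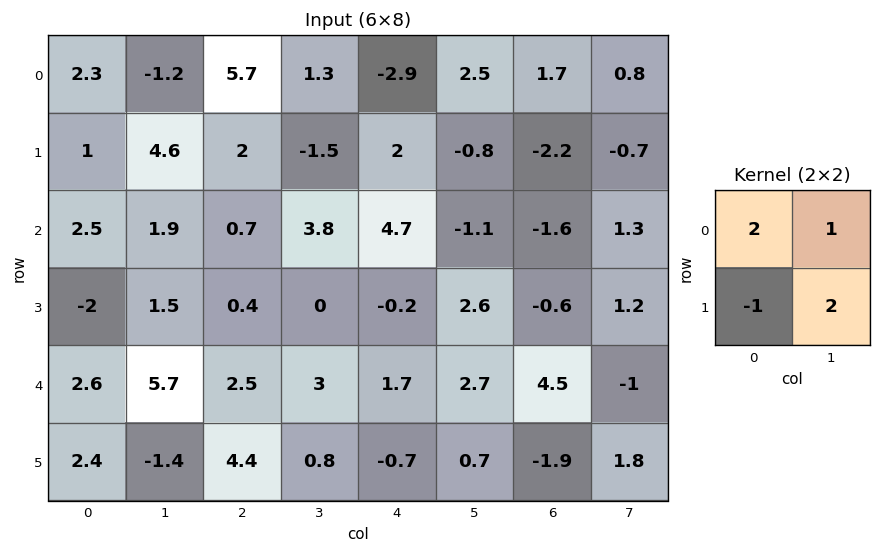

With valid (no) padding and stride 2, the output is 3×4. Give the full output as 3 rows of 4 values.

11.6 7.7 -6.9 5
11.9 4.8 13.7 1.1
5.7 5.2 8.2 13.5

Output[0,0]: The receptive field on the input at this output position is [2.3 -1.2 / 1 4.6]. Elementwise product with the kernel and sum: 2.3·2 + -1.2·1 + 1·-1 + 4.6·2.
Output[0,1]: The receptive field on the input at this output position is [5.7 1.3 / 2 -1.5]. Elementwise product with the kernel and sum: 5.7·2 + 1.3·1 + 2·-1 + -1.5·2.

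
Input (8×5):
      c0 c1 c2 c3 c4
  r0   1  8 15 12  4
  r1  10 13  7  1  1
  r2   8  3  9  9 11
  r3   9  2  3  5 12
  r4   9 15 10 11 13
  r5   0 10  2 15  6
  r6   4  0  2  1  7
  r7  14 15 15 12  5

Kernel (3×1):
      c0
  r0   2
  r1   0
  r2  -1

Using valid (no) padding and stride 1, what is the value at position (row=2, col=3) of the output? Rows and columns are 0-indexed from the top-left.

The receptive field on the input at this output position is [9 / 5 / 11]. Elementwise product with the kernel and sum: 9·2 + 11·-1.

7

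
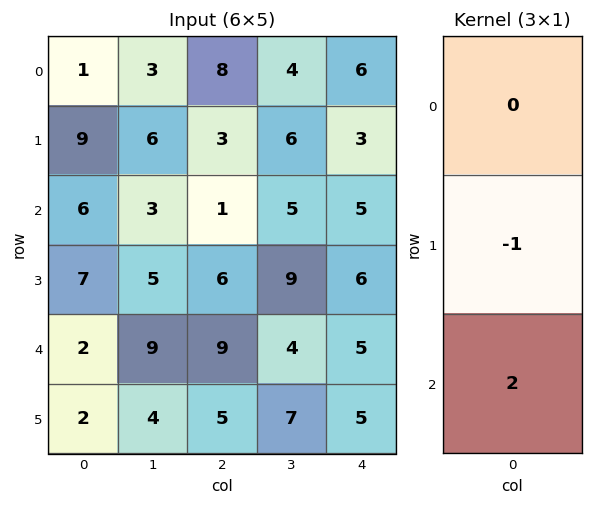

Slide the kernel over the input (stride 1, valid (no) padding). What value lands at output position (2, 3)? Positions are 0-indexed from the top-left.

-1

The receptive field on the input at this output position is [5 / 9 / 4]. Elementwise product with the kernel and sum: 9·-1 + 4·2.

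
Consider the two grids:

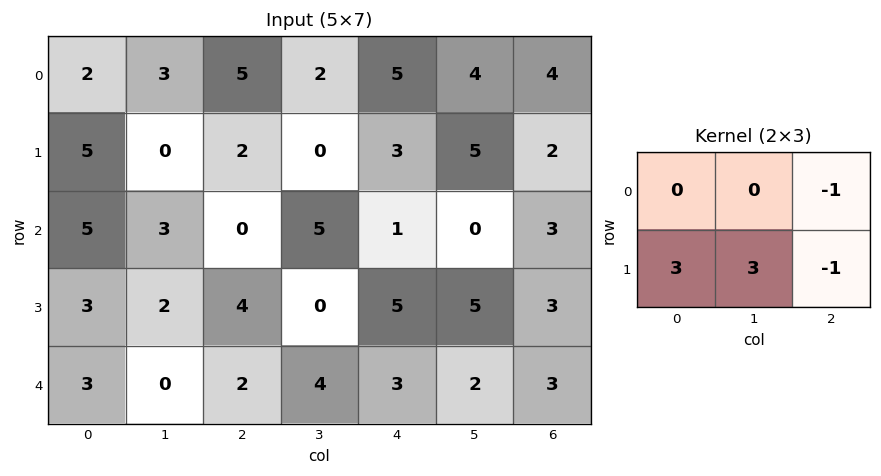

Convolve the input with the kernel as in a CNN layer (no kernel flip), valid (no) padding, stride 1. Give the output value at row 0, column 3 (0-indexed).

The receptive field on the input at this output position is [2 5 4 / 0 3 5]. Elementwise product with the kernel and sum: 4·-1 + 0·3 + 3·3 + 5·-1.

0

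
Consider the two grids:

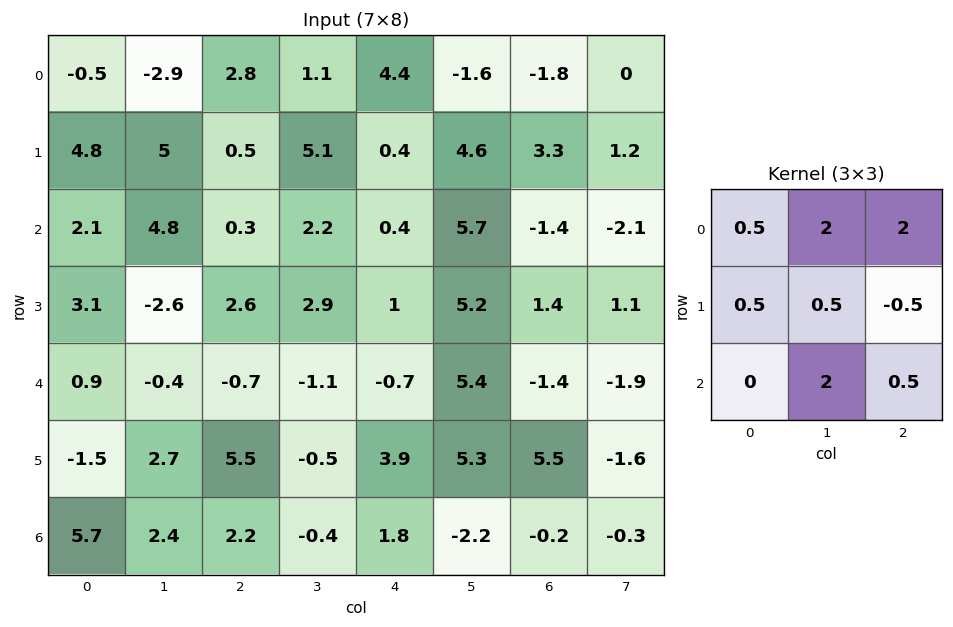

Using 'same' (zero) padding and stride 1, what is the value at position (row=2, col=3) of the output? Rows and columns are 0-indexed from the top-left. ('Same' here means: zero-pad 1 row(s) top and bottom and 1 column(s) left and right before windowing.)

The receptive field on the zero-padded input at this output position is [0.5 5.1 0.4 / 0.3 2.2 0.4 / 2.6 2.9 1]. Elementwise product with the kernel and sum: 0.5·0.5 + 5.1·2 + 0.4·2 + 0.3·0.5 + 2.2·0.5 + 0.4·-0.5 + 2.9·2 + 1·0.5.

18.6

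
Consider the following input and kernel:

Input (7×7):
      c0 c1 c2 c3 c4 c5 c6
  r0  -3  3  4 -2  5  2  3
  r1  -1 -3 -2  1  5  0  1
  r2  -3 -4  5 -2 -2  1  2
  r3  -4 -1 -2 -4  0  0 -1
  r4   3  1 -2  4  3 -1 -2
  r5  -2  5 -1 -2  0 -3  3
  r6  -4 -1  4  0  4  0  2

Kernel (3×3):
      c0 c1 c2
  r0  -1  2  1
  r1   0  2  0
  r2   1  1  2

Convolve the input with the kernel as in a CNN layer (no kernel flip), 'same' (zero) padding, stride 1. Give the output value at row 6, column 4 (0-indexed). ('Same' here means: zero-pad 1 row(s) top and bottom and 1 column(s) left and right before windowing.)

The receptive field on the zero-padded input at this output position is [-2 0 -3 / 0 4 0 / 0 0 0]. Elementwise product with the kernel and sum: -2·-1 + 0·2 + -3·1 + 4·2 + 0·1 + 0·1 + 0·2.

7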